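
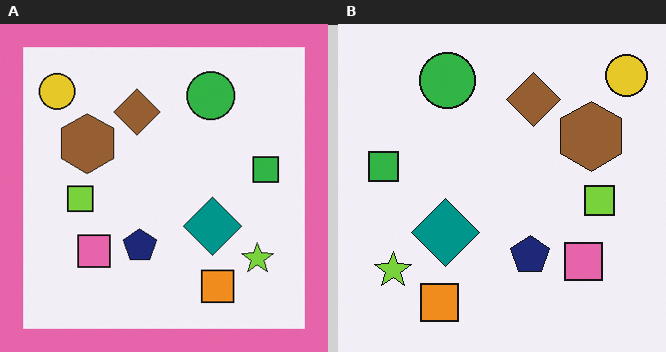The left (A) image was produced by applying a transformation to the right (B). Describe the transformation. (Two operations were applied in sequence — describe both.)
It was flipped horizontally (left ↔ right), then framed with a pink border.

The yellow circle is in the top-right of the right (B) image and the top-left of the left (A) — shapes on opposite sides of the vertical midline have swapped in a mirror flip. A solid pink frame runs around the edge of the left (A) image, with the content slightly shrunk inside it.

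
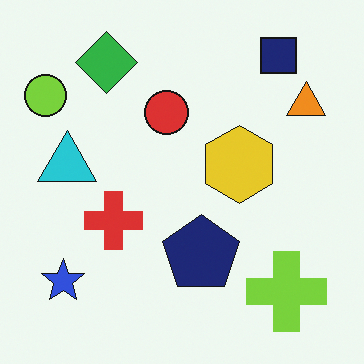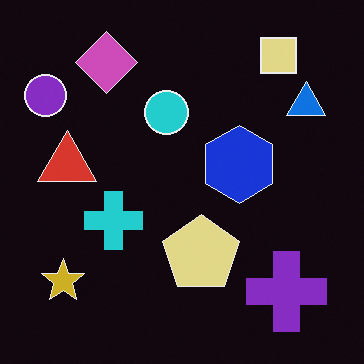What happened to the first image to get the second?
It was color-inverted (negative).

The light background has become dark and every shape's color is its complement — a photographic negative.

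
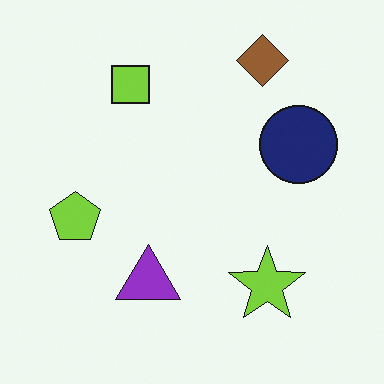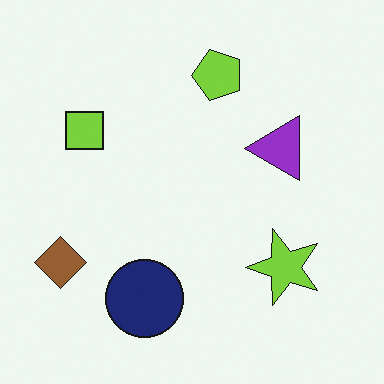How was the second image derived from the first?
This is the original image transposed (reflected across the top-left ↔ bottom-right diagonal).

Shapes have swapped their row and column positions — what was in the top-right is now in the bottom-left — a diagonal reflection.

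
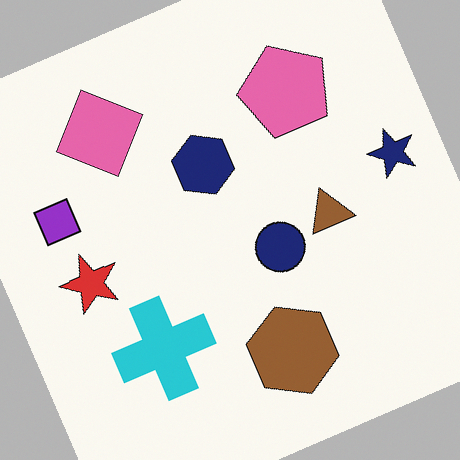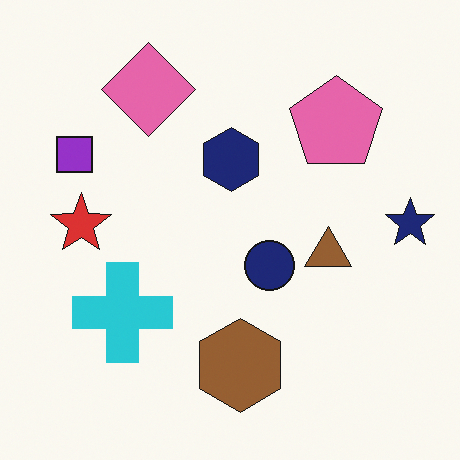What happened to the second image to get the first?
The first image is the second rotated counter-clockwise by a moderate amount.

Every shape is tilted by the same angle and the image corners show triangular fill wedges — a whole-image rotation by a non-right angle.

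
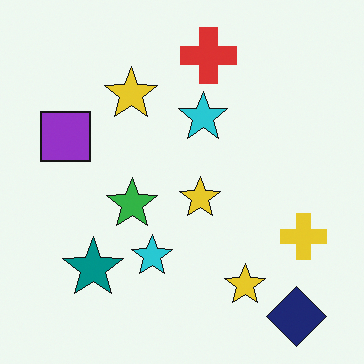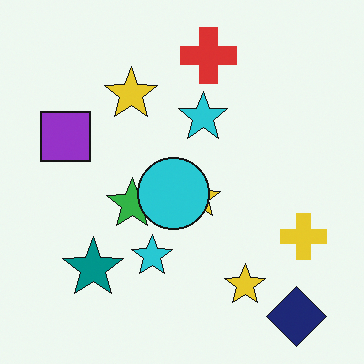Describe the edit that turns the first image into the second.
The image was overlaid with an additional cyan circle.

A cyan circle appears in the second image that is absent from the first.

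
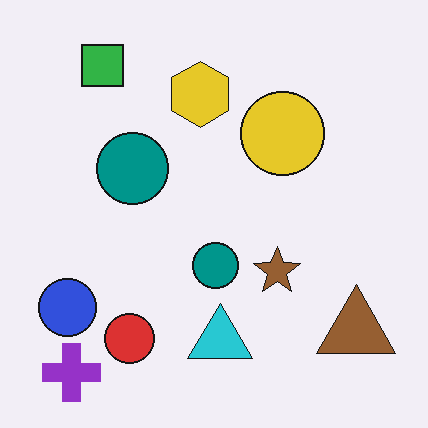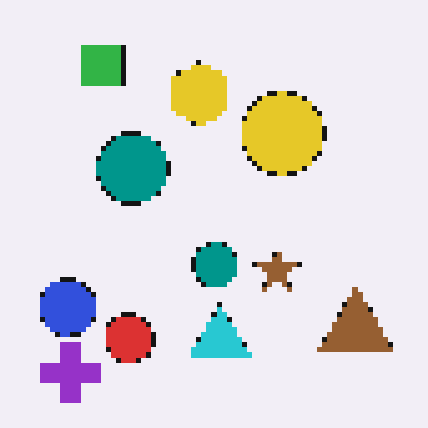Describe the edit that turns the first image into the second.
It was mildly pixelated.

Shapes are reduced to large square blocks; fine edges and outlines are lost — a downscale-then-upscale (mosaic) effect.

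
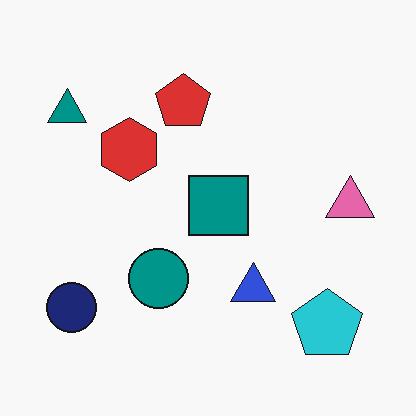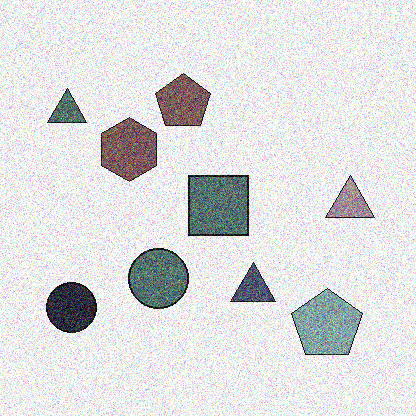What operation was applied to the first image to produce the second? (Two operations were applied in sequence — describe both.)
Made much more muted (saturation change), then degraded with strong gaussian noise.

All colors are more muted and greyish — a global saturation change. Random speckle covers the whole image, including the flat background.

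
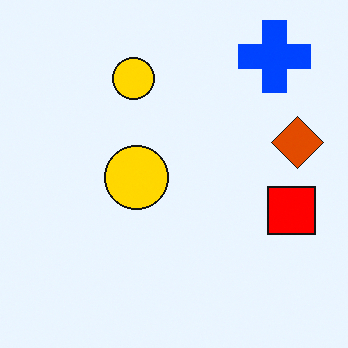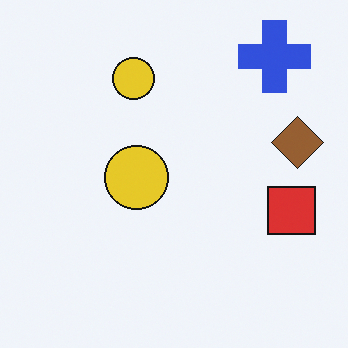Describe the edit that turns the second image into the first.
The first image is the second made much more vivid (saturation change).

All colors are more vivid — a global saturation change.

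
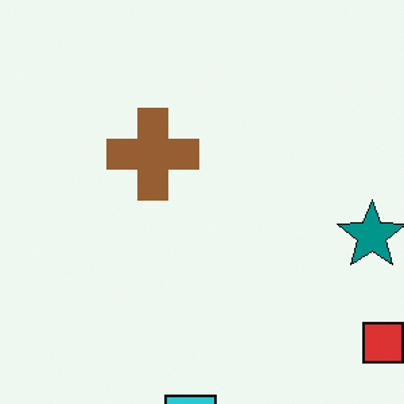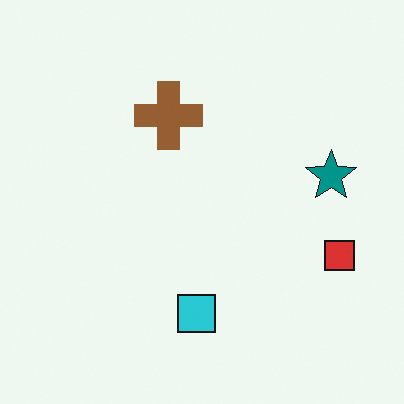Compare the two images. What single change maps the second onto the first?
The transformation is: cropped slightly and scaled back up.

The visible shapes are larger and the field of view is narrower; shapes near the original edges may be partly or wholly outside the frame — a crop-and-rescale.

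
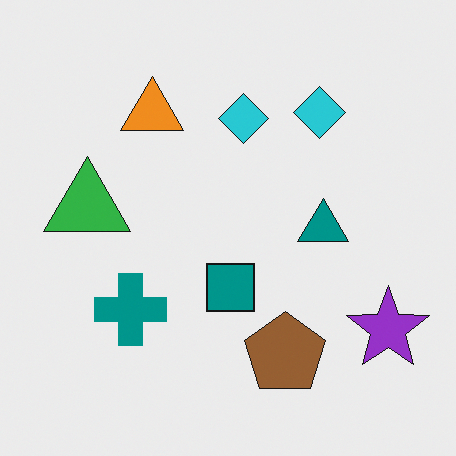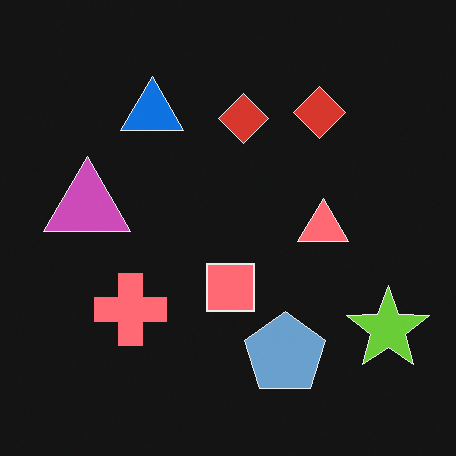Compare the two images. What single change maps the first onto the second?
This is the original image color-inverted (negative).

The light background has become dark and every shape's color is its complement — a photographic negative.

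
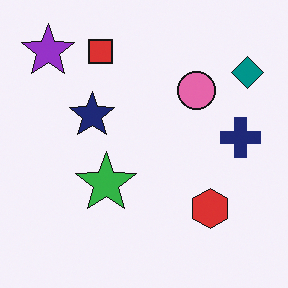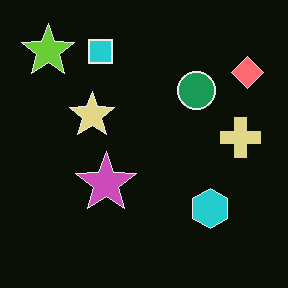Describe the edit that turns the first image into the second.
The transformation is: color-inverted (negative).

The light background has become dark and every shape's color is its complement — a photographic negative.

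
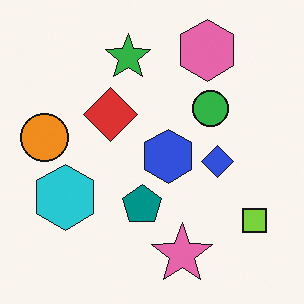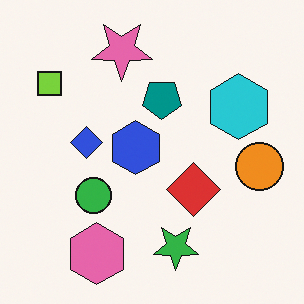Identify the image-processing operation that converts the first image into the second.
The second image is the first rotated 180°.

The lime square sits in the bottom-right of the first image and the top-left of the second — consistent with a whole-image 180° rotation.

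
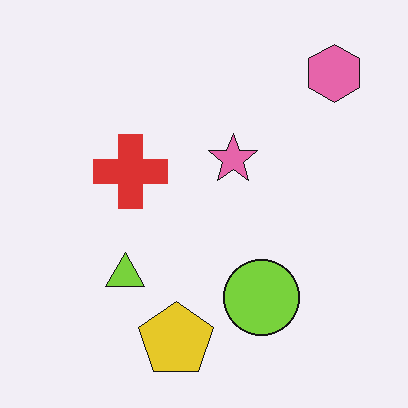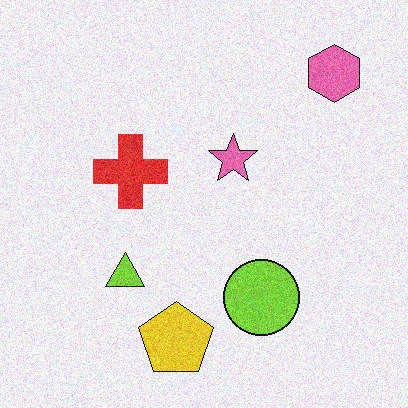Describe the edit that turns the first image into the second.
This is the original image degraded with visible gaussian noise.

Random speckle covers the whole image, including the flat background.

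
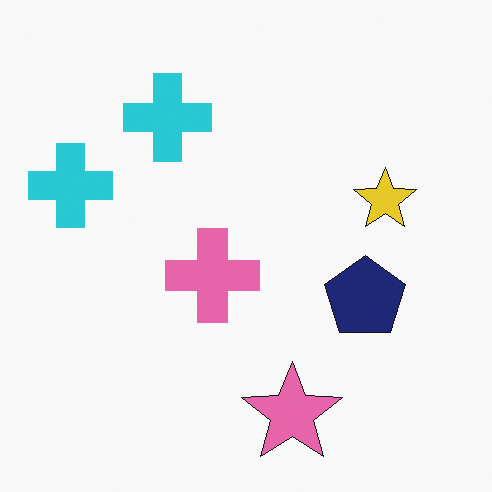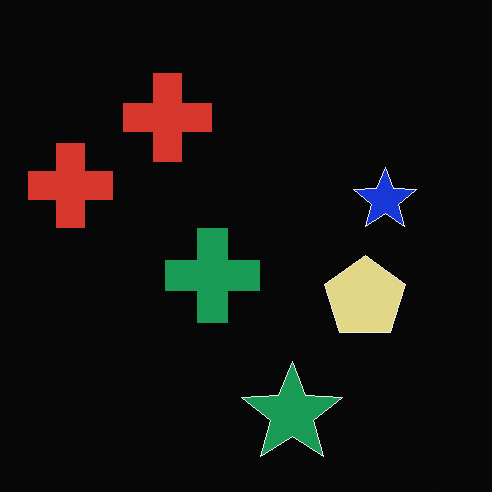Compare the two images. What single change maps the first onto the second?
This is the original image color-inverted (negative).

The light background has become dark and every shape's color is its complement — a photographic negative.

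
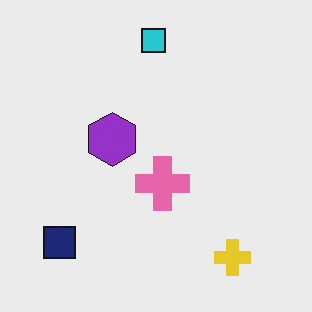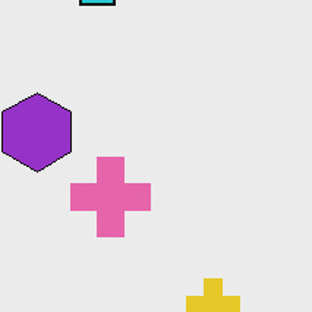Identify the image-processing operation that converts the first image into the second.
Cropped to a modestly smaller region and rescaled.

The visible shapes are larger and the field of view is narrower; shapes near the original edges may be partly or wholly outside the frame — a crop-and-rescale.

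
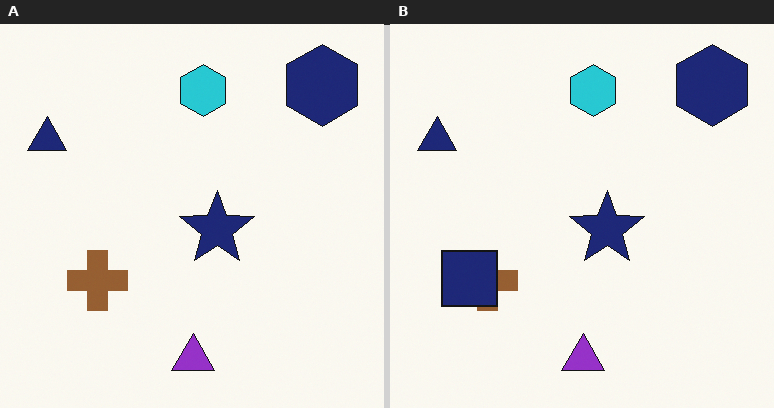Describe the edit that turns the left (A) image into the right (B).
Overlaid with an additional navy square.

A navy square appears in the right (B) image that is absent from the left (A).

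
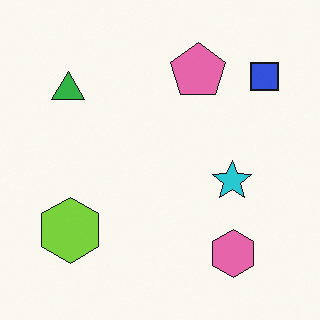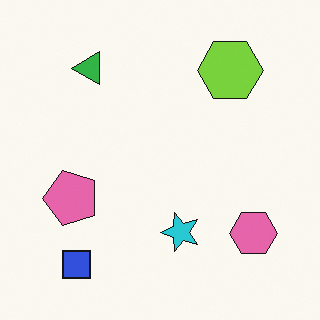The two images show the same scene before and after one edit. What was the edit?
The transformation is: transposed (reflected across the top-left ↔ bottom-right diagonal).

Shapes have swapped their row and column positions — what was in the top-right is now in the bottom-left — a diagonal reflection.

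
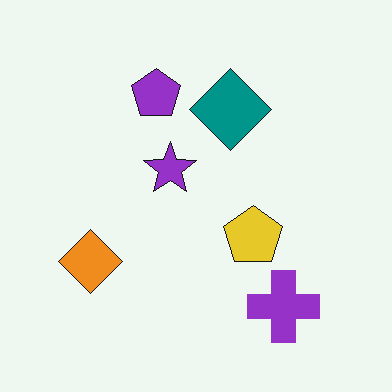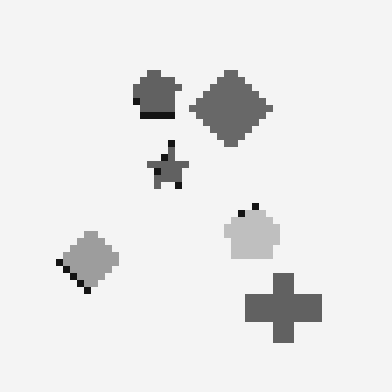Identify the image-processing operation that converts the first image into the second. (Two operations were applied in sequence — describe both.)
The transformation is: converted to grayscale, then moderately pixelated.

All color is removed — every shape is now a shade of grey. Shapes are reduced to large square blocks; fine edges and outlines are lost — a downscale-then-upscale (mosaic) effect.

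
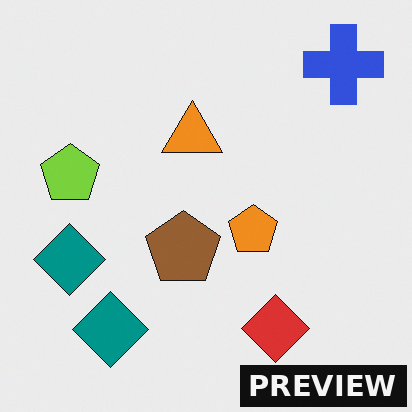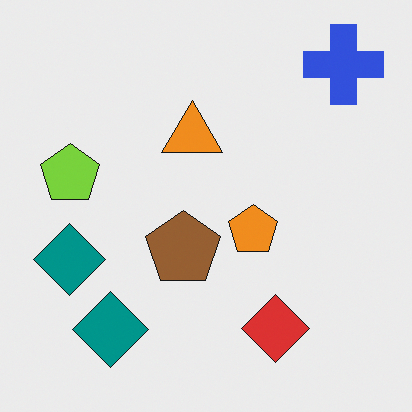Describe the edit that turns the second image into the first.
This is the original image watermarked with the text "PREVIEW" in the lower-right corner.

A dark label reading "PREVIEW" appears in the lower-right corner.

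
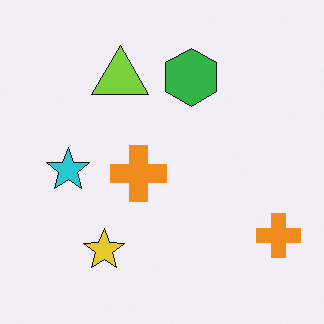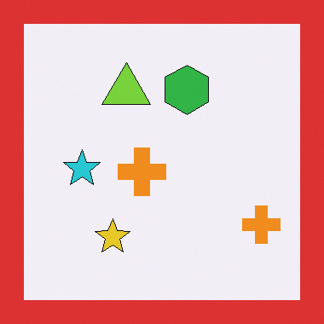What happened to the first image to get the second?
The image was framed with a red border.

A solid red frame runs around the edge of the second image, with the content slightly shrunk inside it.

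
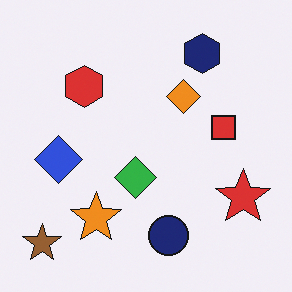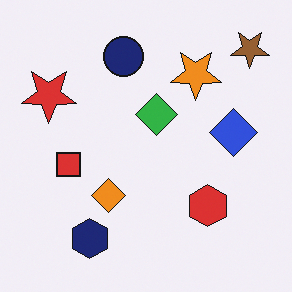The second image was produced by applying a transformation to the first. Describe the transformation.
This is the original image rotated 180°.

The brown star sits in the bottom-left of the first image and the top-right of the second — consistent with a whole-image 180° rotation.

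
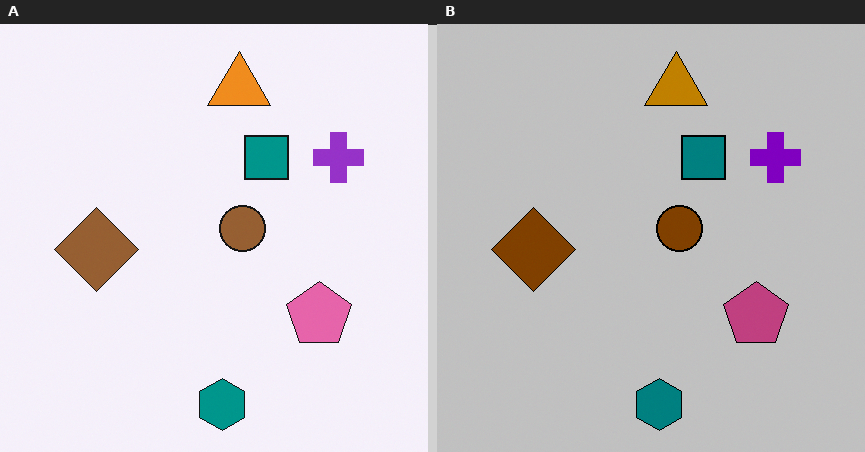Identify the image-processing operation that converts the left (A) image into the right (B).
The transformation is: aggressively posterized.

Each flat color has snapped to a coarser quantized level — most visibly, the near-white background has dropped to a flat grey.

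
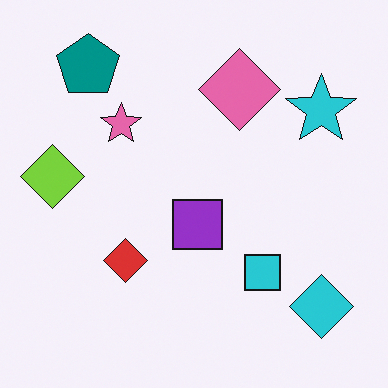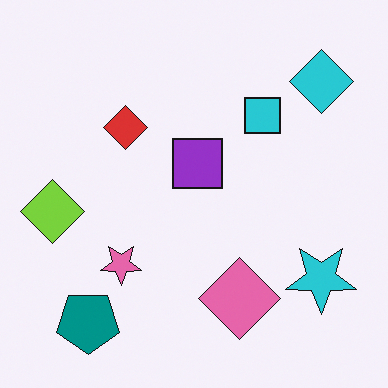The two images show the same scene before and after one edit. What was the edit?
This is the original image flipped vertically (top ↔ bottom).

The teal pentagon is in the top-left of the first image and the bottom-left of the second — shapes on opposite sides of the horizontal midline have swapped in a mirror flip.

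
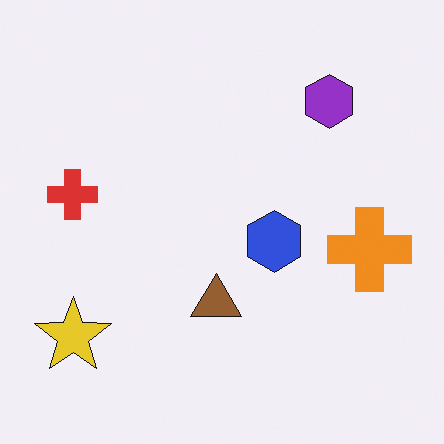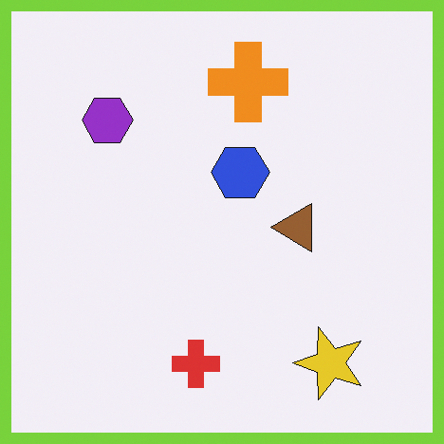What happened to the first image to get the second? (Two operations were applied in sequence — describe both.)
The transformation is: rotated 90° counter-clockwise, then framed with a lime border.

The yellow star sits in the bottom-left of the first image and the bottom-right of the second — consistent with a whole-image 90° counter-clockwise rotation. A solid lime frame runs around the edge of the second image, with the content slightly shrunk inside it.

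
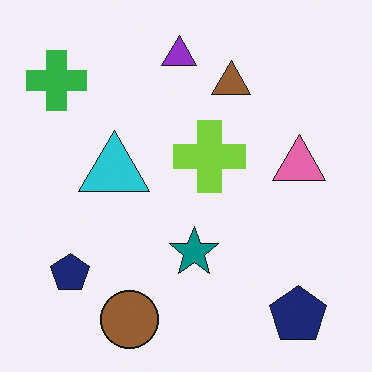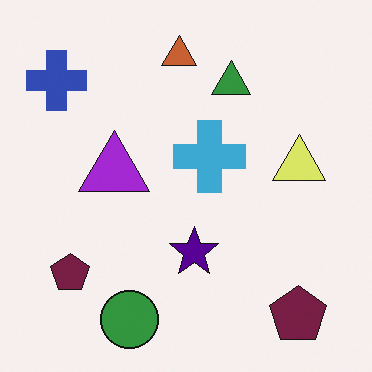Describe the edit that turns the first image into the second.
The second image is the first hue-shifted through roughly a third of the color wheel.

Every shape's color has rotated by the same amount around the hue wheel — a uniform hue shift.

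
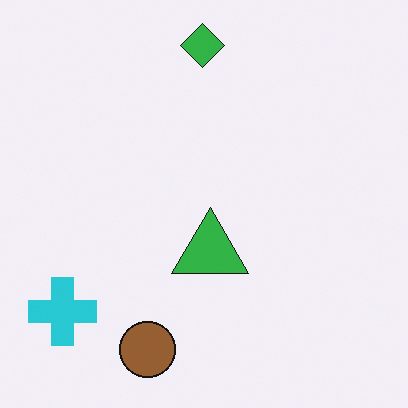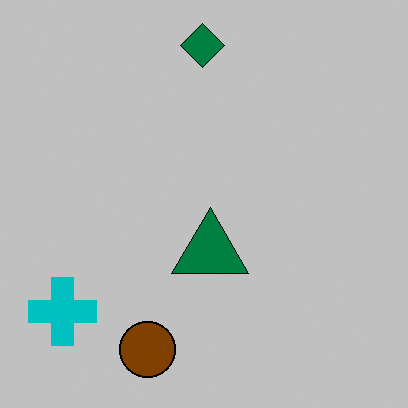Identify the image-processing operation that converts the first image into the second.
The image was aggressively posterized.

Each flat color has snapped to a coarser quantized level — most visibly, the near-white background has dropped to a flat grey.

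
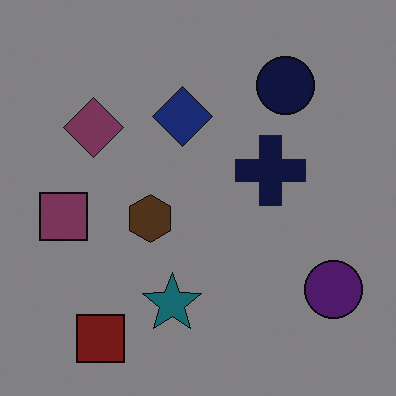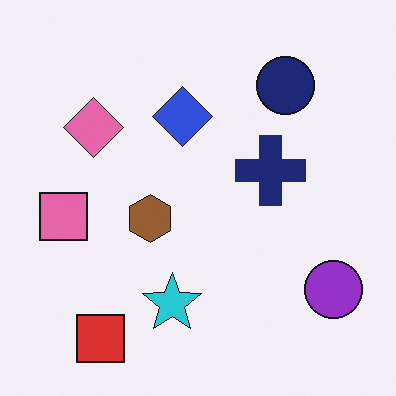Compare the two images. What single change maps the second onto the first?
The first image is the second substantially darkened.

Every pixel — background and shapes alike — is uniformly darkened.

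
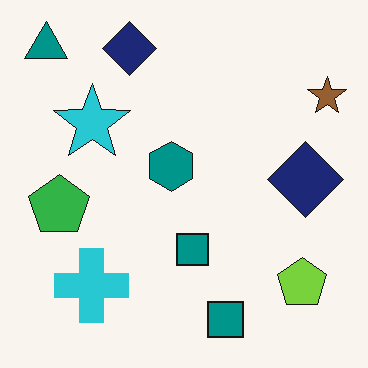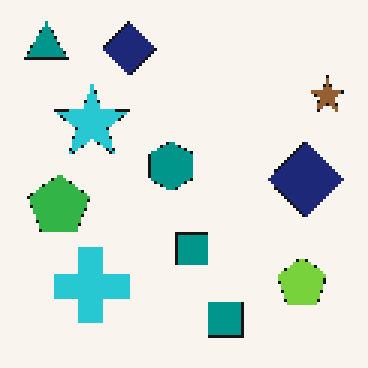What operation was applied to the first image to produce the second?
Lightly pixelated (a mild mosaic effect).

Shapes are reduced to large square blocks; fine edges and outlines are lost — a downscale-then-upscale (mosaic) effect.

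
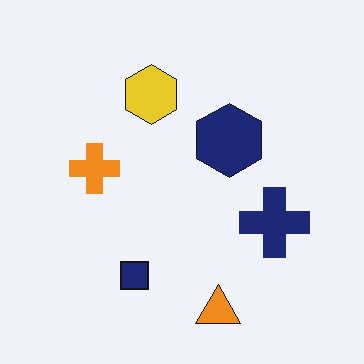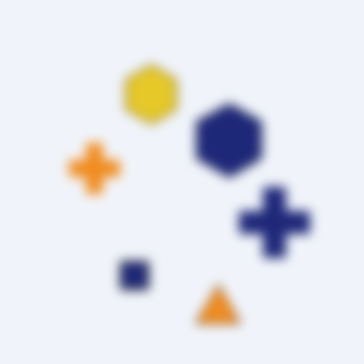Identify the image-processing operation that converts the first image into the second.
The second image is the first strongly gaussian-blurred.

Shape edges and outlines are uniformly softened across the whole image.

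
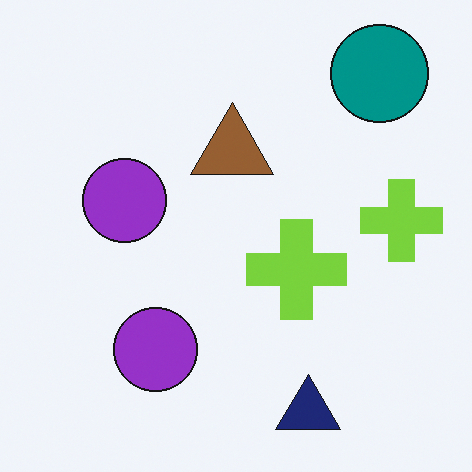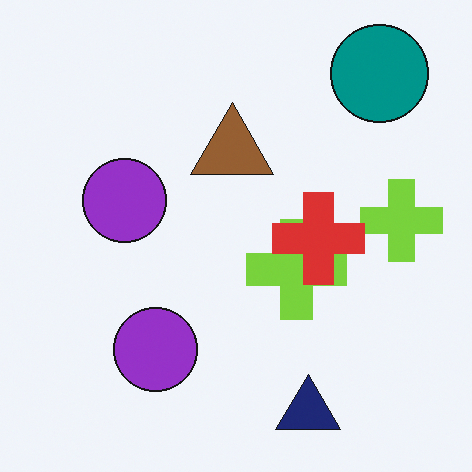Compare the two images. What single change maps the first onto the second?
It was overlaid with an additional red cross.

A red cross appears in the second image that is absent from the first.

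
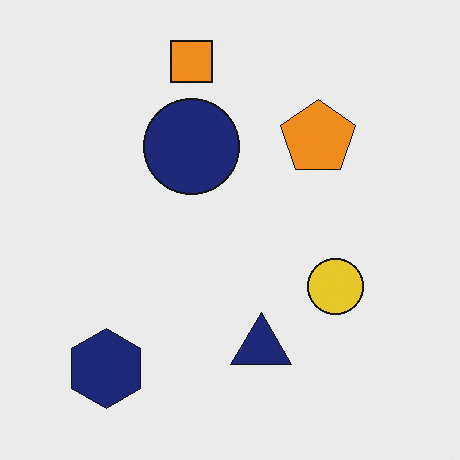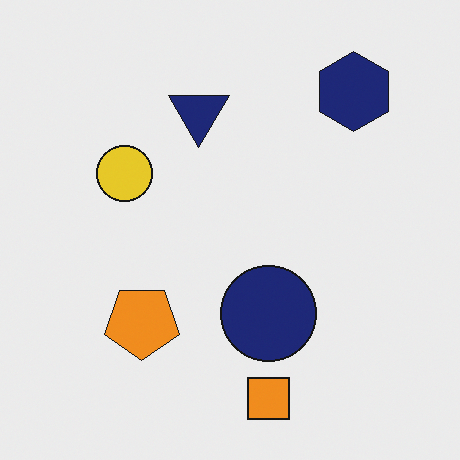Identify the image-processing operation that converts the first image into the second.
The image was rotated 180°.

The navy hexagon sits in the bottom-left of the first image and the top-right of the second — consistent with a whole-image 180° rotation.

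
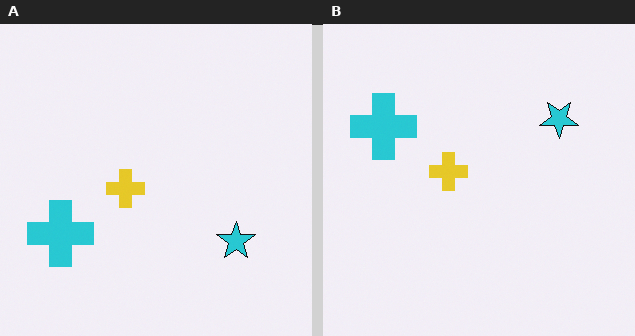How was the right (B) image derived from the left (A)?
Flipped vertically (top ↔ bottom).

The cyan star is in the bottom-right of the left (A) image and the top-right of the right (B) — shapes on opposite sides of the horizontal midline have swapped in a mirror flip.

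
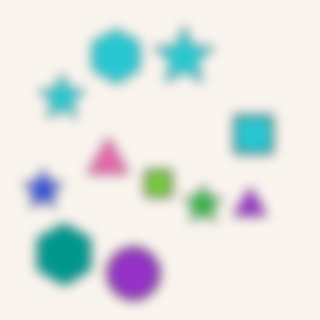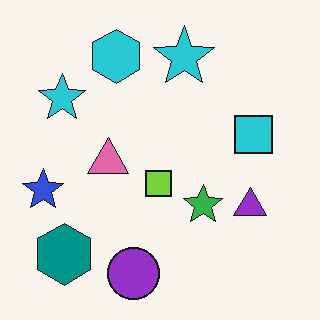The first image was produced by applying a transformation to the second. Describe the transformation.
It was heavily blurred.

Shape edges and outlines are uniformly softened across the whole image.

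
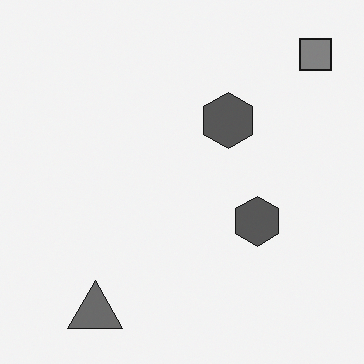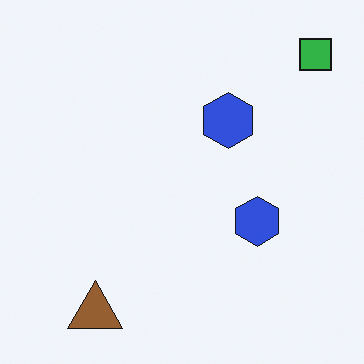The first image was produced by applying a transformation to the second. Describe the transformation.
The transformation is: converted to grayscale.

All color is removed — every shape is now a shade of grey.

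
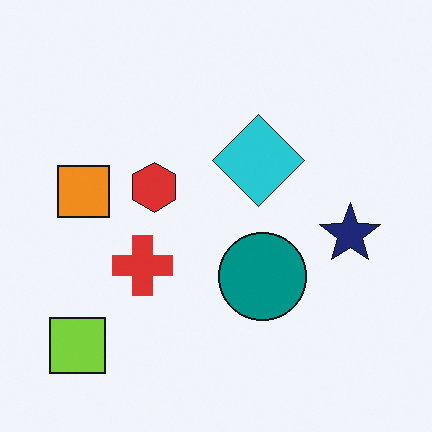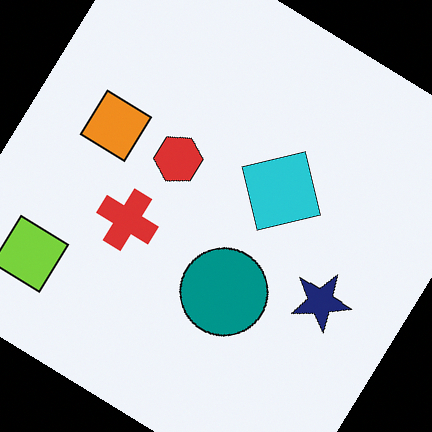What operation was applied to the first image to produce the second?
Rotated clockwise by a large amount — several tens of degrees.

Every shape is tilted by the same angle and the image corners show triangular fill wedges — a whole-image rotation by a non-right angle.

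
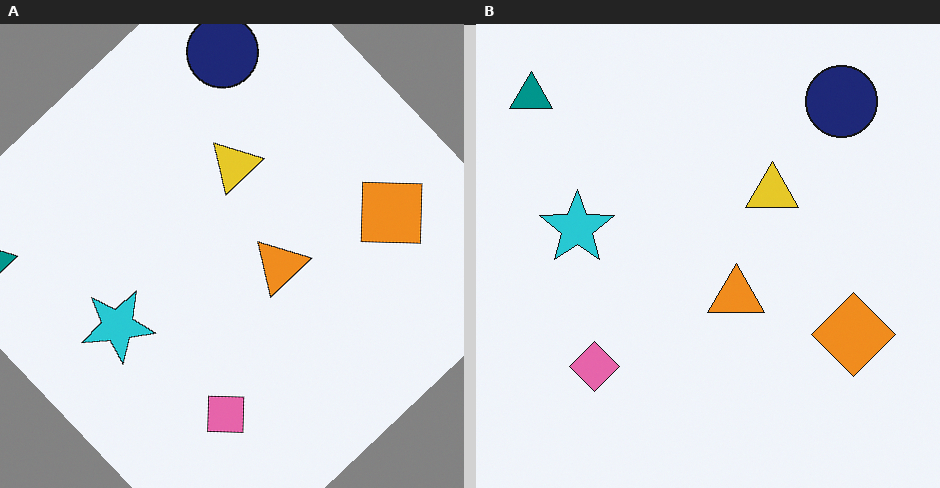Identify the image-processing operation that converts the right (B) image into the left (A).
It was rotated counter-clockwise by a large amount — several tens of degrees.

Every shape is tilted by the same angle and the image corners show triangular fill wedges — a whole-image rotation by a non-right angle.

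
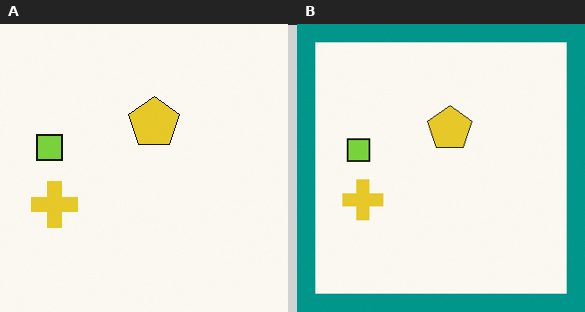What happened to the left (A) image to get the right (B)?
It was framed with a teal border.

A solid teal frame runs around the edge of the right (B) image, with the content slightly shrunk inside it.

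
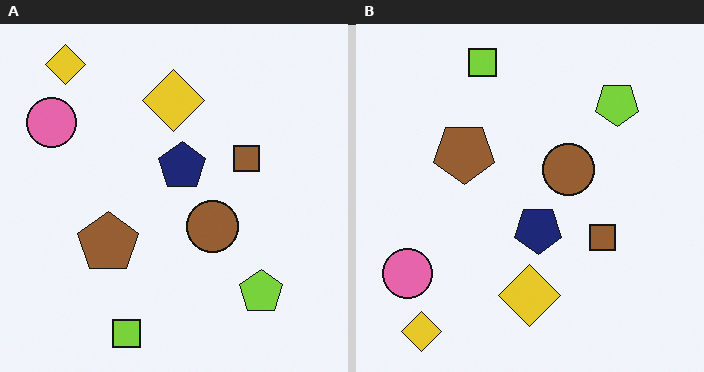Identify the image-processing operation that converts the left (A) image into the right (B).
Flipped vertically (top ↔ bottom).

The lime square is in the bottom of the left (A) image and the top of the right (B) — shapes on opposite sides of the horizontal midline have swapped in a mirror flip.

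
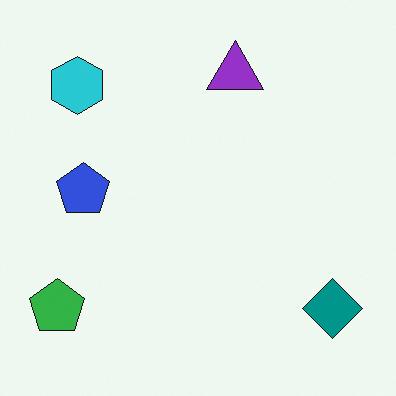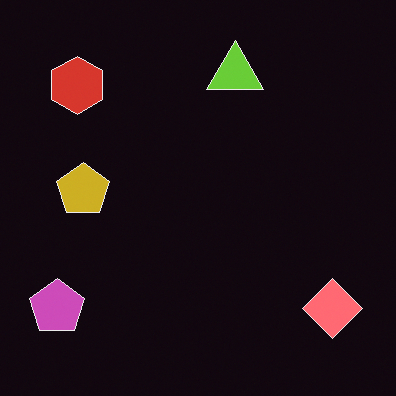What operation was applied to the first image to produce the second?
The transformation is: color-inverted (negative).

The light background has become dark and every shape's color is its complement — a photographic negative.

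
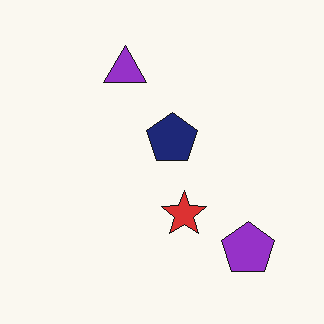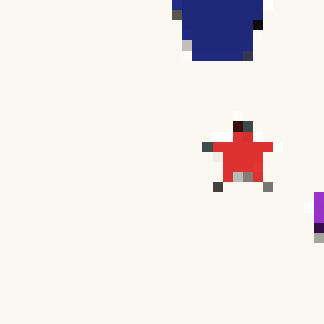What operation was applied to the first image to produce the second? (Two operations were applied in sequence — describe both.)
Cropped to a noticeably smaller region and rescaled, then coarsely pixelated.

The visible shapes are larger and the field of view is narrower; shapes near the original edges may be partly or wholly outside the frame — a crop-and-rescale. Shapes are reduced to large square blocks; fine edges and outlines are lost — a downscale-then-upscale (mosaic) effect.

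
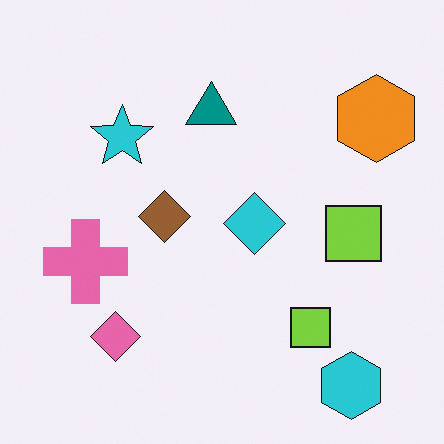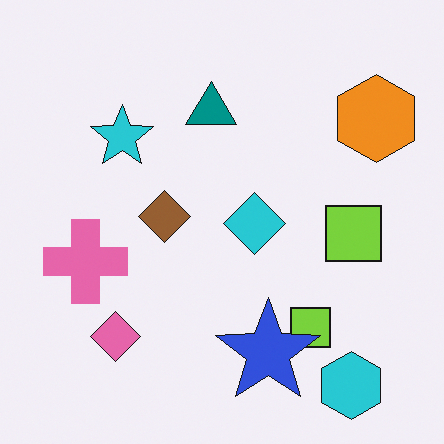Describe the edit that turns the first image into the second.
The transformation is: overlaid with an additional blue star.

A blue star appears in the second image that is absent from the first.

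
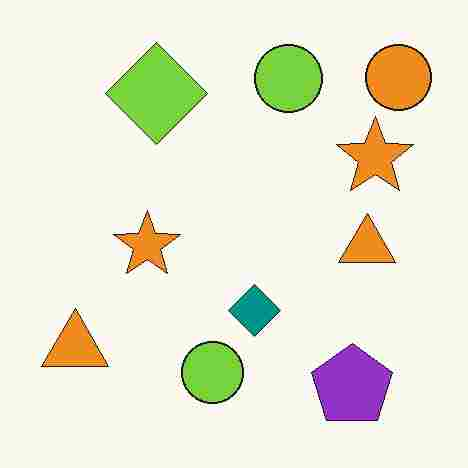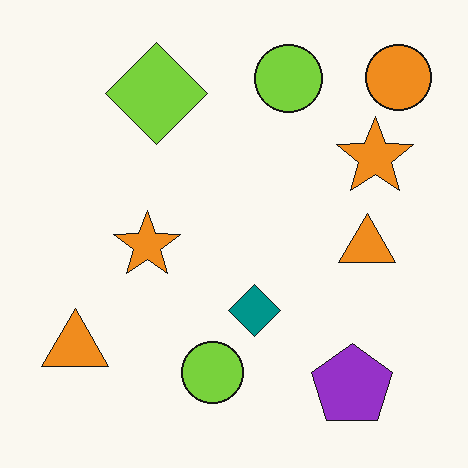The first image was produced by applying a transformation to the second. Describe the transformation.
The image was heavily JPEG-compressed with obvious blocking artifacts.

Blocky 8×8 compression artifacts appear around shape edges and the flat background shows ringing — characteristic JPEG degradation.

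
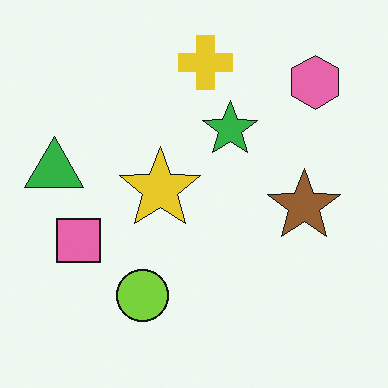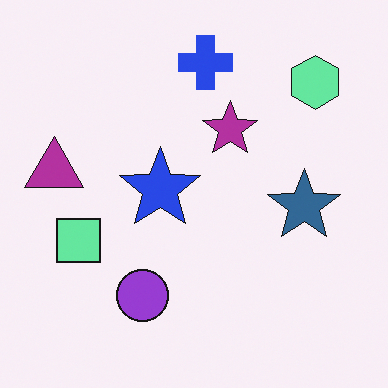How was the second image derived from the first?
The transformation is: hue-shifted through roughly half the color wheel.

Every shape's color has rotated by the same amount around the hue wheel — a uniform hue shift.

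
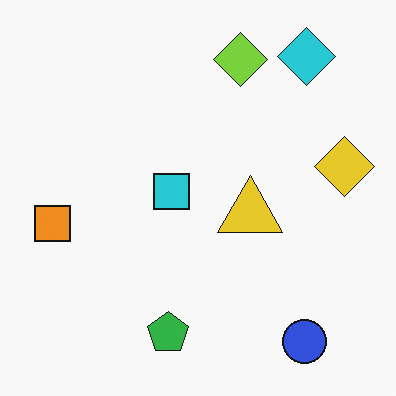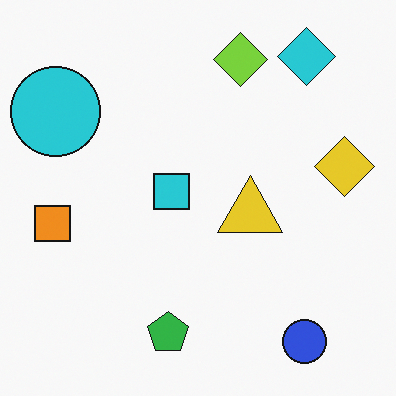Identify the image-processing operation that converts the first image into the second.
Overlaid with an additional cyan circle.

A cyan circle appears in the second image that is absent from the first.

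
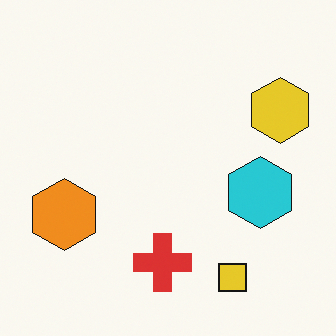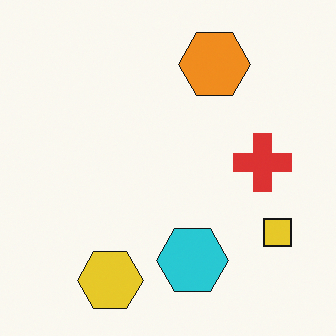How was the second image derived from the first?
This is the original image transposed (reflected across the top-left ↔ bottom-right diagonal).

Shapes have swapped their row and column positions — what was in the top-right is now in the bottom-left — a diagonal reflection.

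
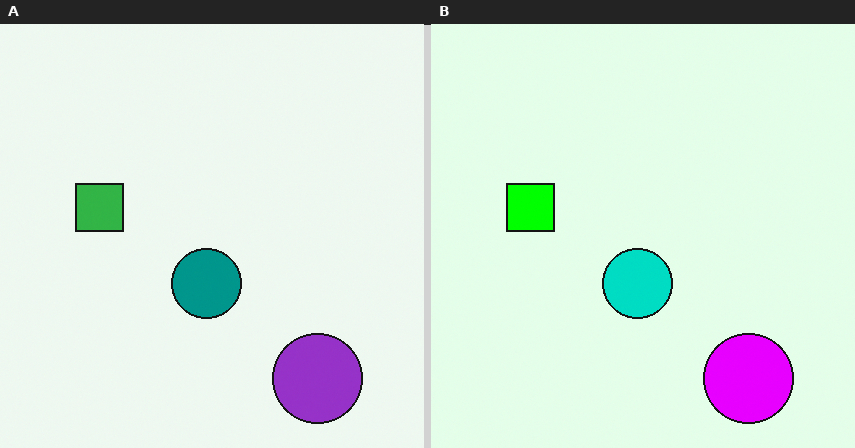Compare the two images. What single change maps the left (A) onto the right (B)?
It was heavily oversaturated.

All colors are more vivid — a global saturation change.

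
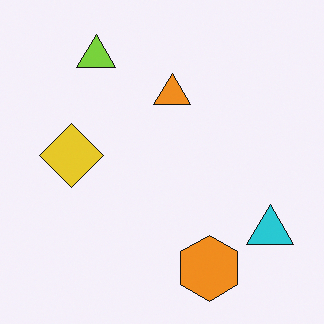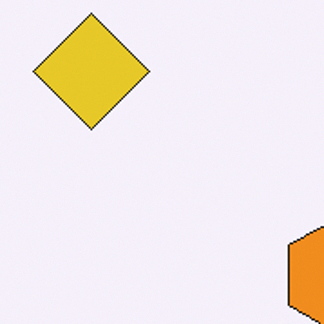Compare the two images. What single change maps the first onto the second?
Cropped to a noticeably smaller region and rescaled.

The visible shapes are larger and the field of view is narrower; shapes near the original edges may be partly or wholly outside the frame — a crop-and-rescale.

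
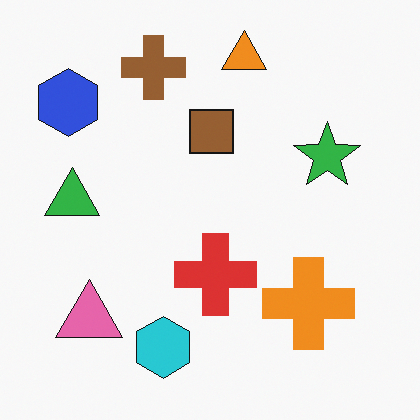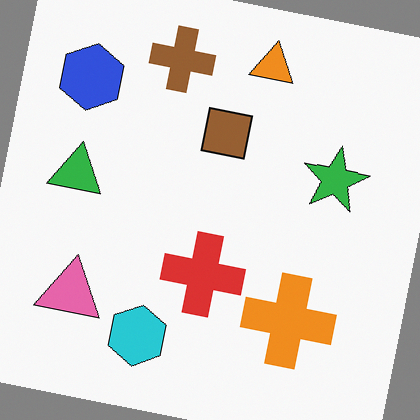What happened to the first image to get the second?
This is the original image rotated clockwise by a slight angle.

Every shape is tilted by the same angle and the image corners show triangular fill wedges — a whole-image rotation by a non-right angle.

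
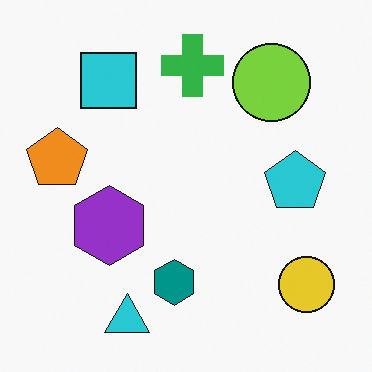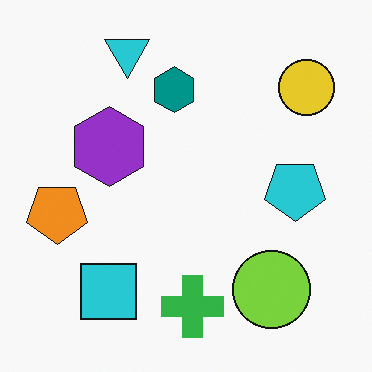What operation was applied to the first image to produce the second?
This is the original image flipped vertically (top ↔ bottom).

The cyan triangle is in the bottom of the first image and the top of the second — shapes on opposite sides of the horizontal midline have swapped in a mirror flip.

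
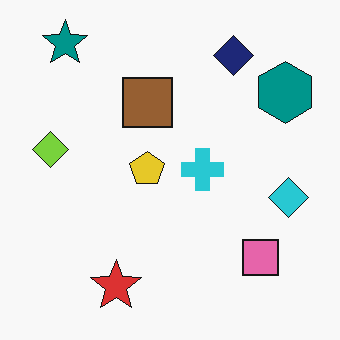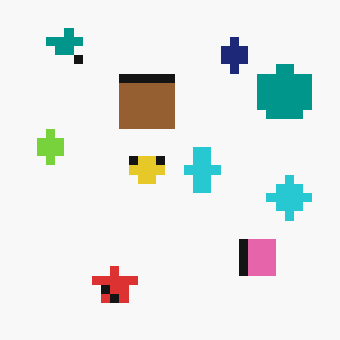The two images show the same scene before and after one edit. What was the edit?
Coarsely pixelated.

Shapes are reduced to large square blocks; fine edges and outlines are lost — a downscale-then-upscale (mosaic) effect.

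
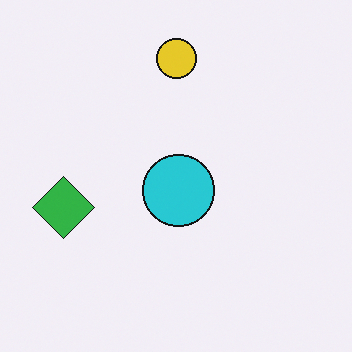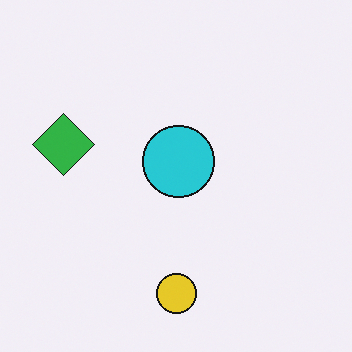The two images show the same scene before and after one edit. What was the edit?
The image was flipped vertically (top ↔ bottom).

The yellow circle is in the top of the first image and the bottom of the second — shapes on opposite sides of the horizontal midline have swapped in a mirror flip.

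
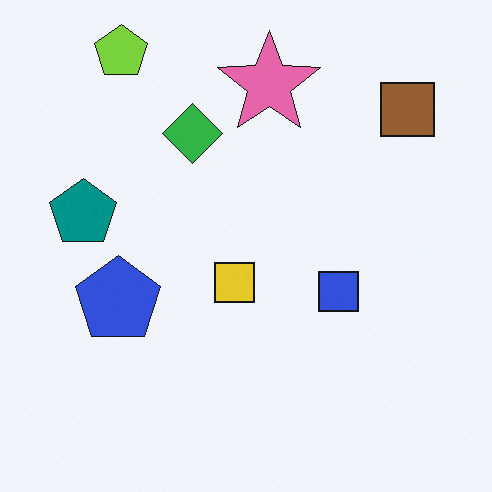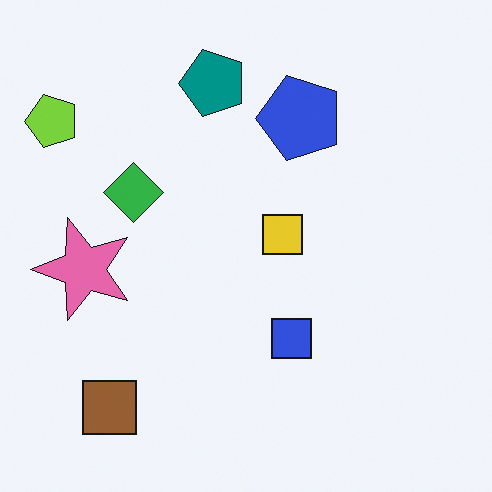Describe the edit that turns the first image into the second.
The transformation is: transposed (reflected across the top-left ↔ bottom-right diagonal).

Shapes have swapped their row and column positions — what was in the top-right is now in the bottom-left — a diagonal reflection.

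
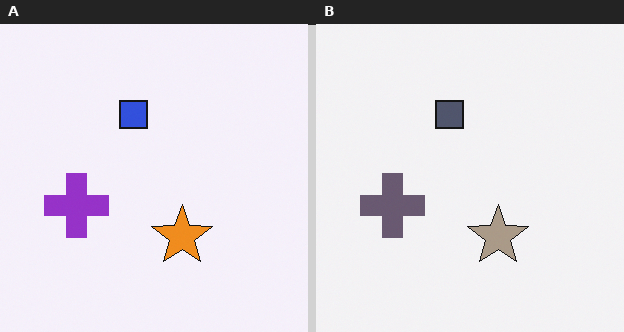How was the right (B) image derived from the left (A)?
The right (B) image is the left (A) heavily desaturated.

All colors are more muted and greyish — a global saturation change.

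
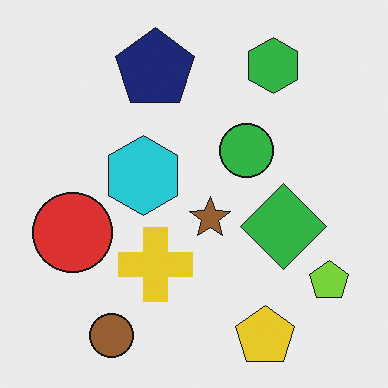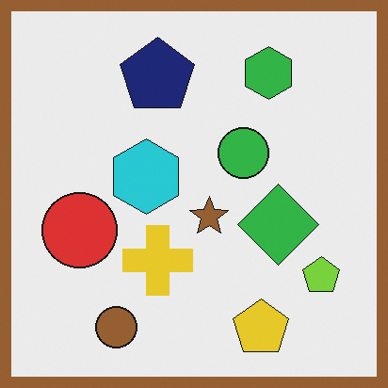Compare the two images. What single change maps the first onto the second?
The second image is the first framed with a brown border.

A solid brown frame runs around the edge of the second image, with the content slightly shrunk inside it.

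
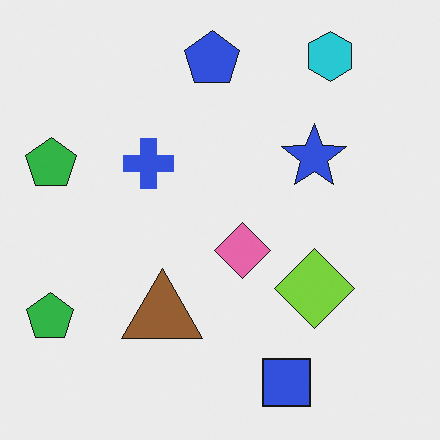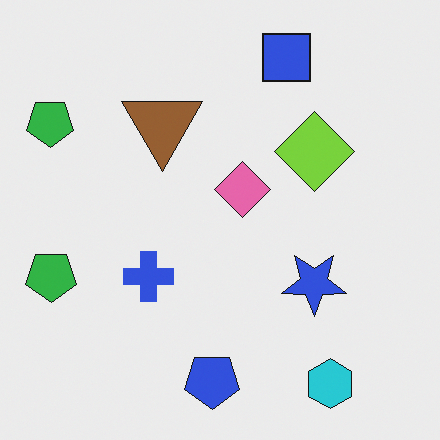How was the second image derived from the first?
Flipped vertically (top ↔ bottom).

The cyan hexagon is in the top-right of the first image and the bottom-right of the second — shapes on opposite sides of the horizontal midline have swapped in a mirror flip.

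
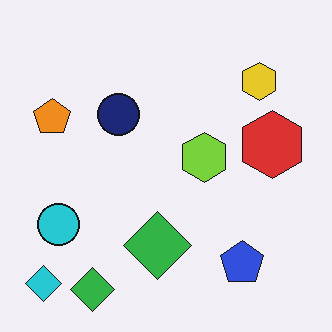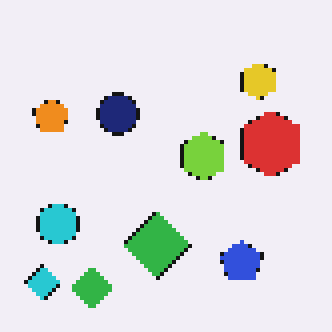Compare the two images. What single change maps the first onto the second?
The image was mildly pixelated.

Shapes are reduced to large square blocks; fine edges and outlines are lost — a downscale-then-upscale (mosaic) effect.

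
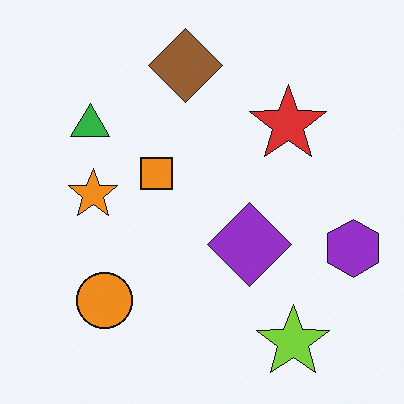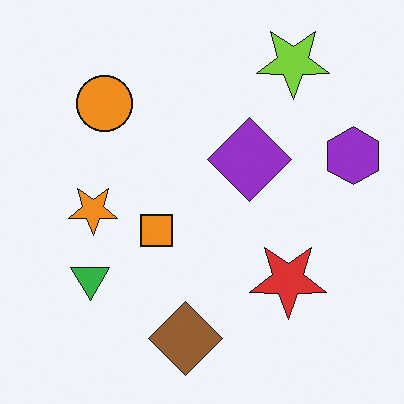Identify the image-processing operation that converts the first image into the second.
Flipped vertically (top ↔ bottom).

The lime star is in the bottom-right of the first image and the top-right of the second — shapes on opposite sides of the horizontal midline have swapped in a mirror flip.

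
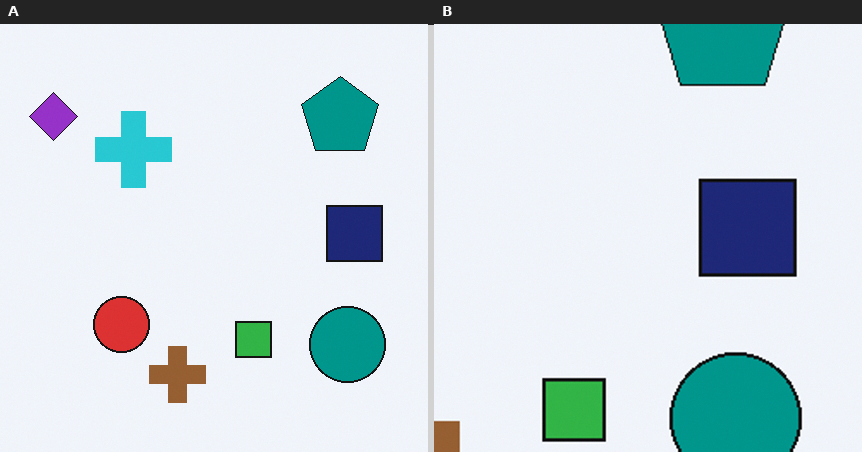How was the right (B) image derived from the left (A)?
The image was cropped to a noticeably smaller region and rescaled.

The visible shapes are larger and the field of view is narrower; shapes near the original edges may be partly or wholly outside the frame — a crop-and-rescale.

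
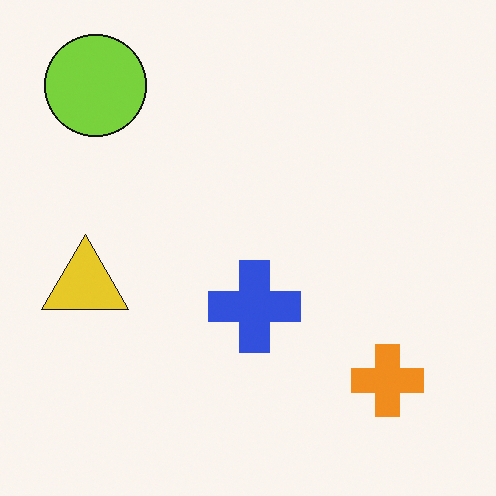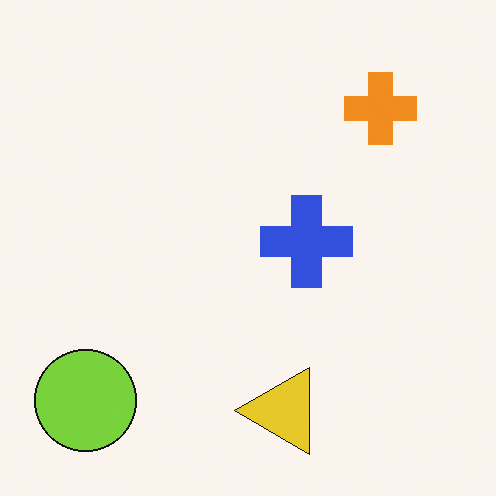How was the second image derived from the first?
The transformation is: rotated 90° counter-clockwise.

The lime circle sits in the top-left of the first image and the bottom-left of the second — consistent with a whole-image 90° counter-clockwise rotation.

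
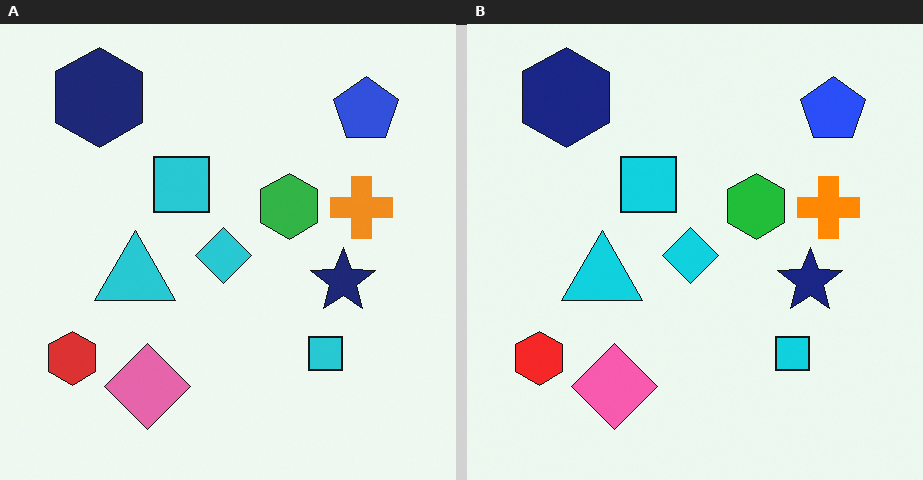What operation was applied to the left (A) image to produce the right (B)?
The image was slightly oversaturated.

All colors are more vivid — a global saturation change.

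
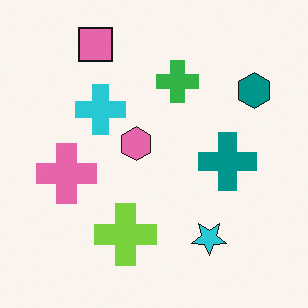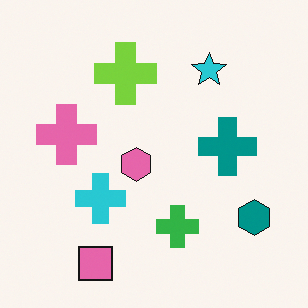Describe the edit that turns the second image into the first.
This is the original image flipped vertically (top ↔ bottom).

The pink square is in the bottom-left of the second image and the top-left of the first — shapes on opposite sides of the horizontal midline have swapped in a mirror flip.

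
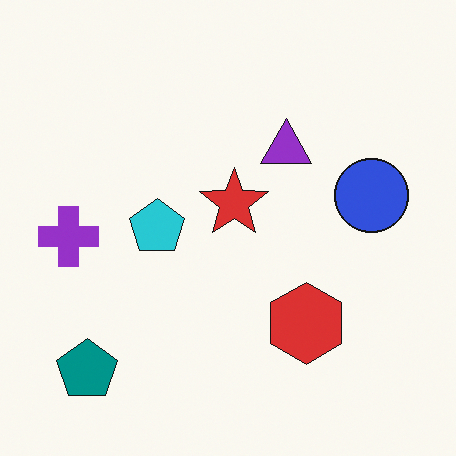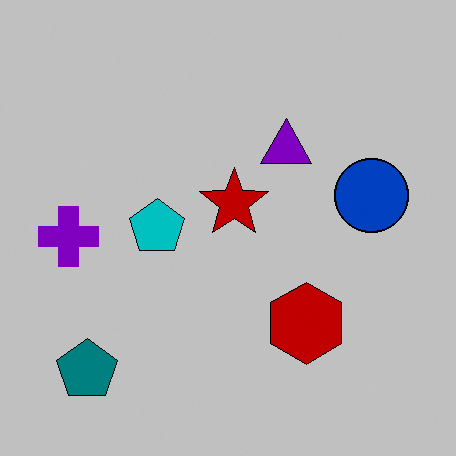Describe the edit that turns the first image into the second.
The transformation is: aggressively posterized.

Each flat color has snapped to a coarser quantized level — most visibly, the near-white background has dropped to a flat grey.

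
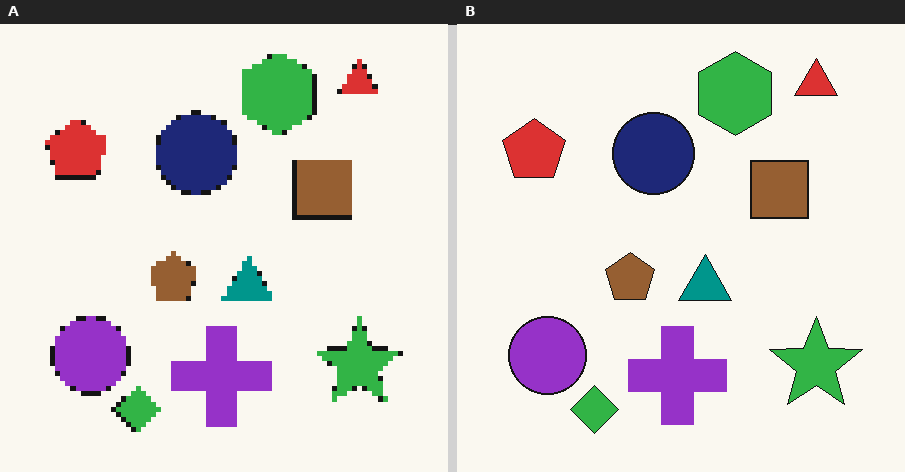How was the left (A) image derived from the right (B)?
Lightly pixelated (a mild mosaic effect).

Shapes are reduced to large square blocks; fine edges and outlines are lost — a downscale-then-upscale (mosaic) effect.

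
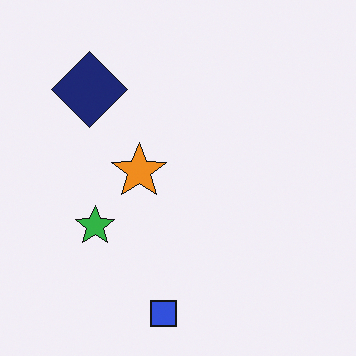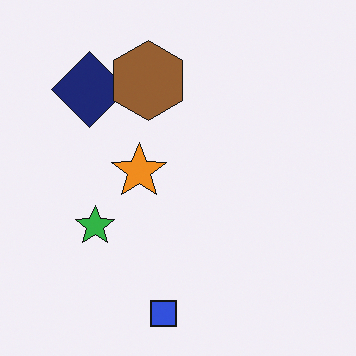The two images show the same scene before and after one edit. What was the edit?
The image was overlaid with an additional brown hexagon.

A brown hexagon appears in the second image that is absent from the first.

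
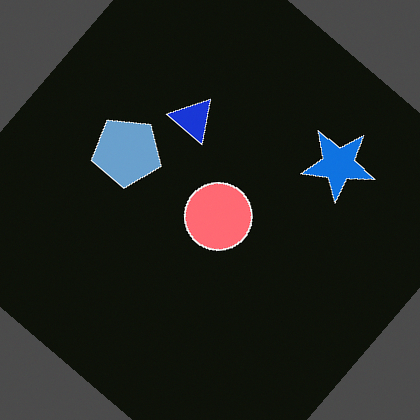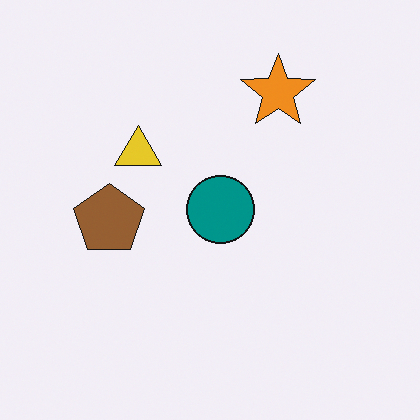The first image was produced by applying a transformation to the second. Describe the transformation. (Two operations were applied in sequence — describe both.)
It was rotated clockwise by a large amount — several tens of degrees, then color-inverted (negative).

Every shape is tilted by the same angle and the image corners show triangular fill wedges — a whole-image rotation by a non-right angle. The light background has become dark and every shape's color is its complement — a photographic negative.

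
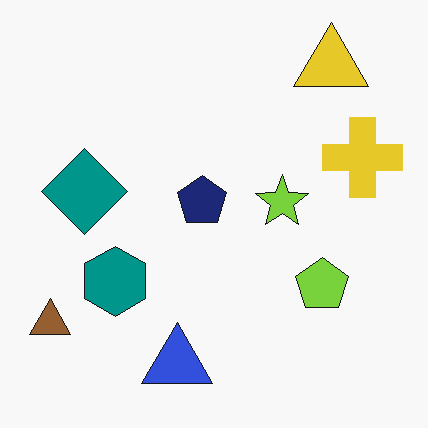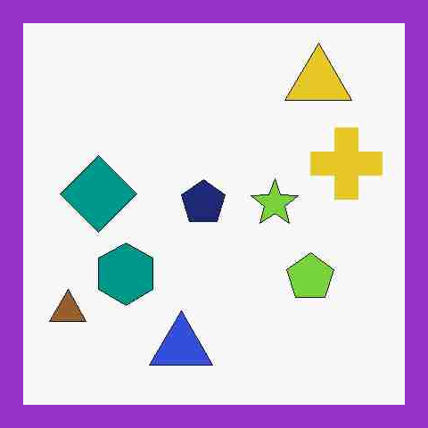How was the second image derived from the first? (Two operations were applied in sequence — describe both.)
The image was heavily JPEG-compressed with obvious blocking artifacts, then framed with a purple border.

Blocky 8×8 compression artifacts appear around shape edges and the flat background shows ringing — characteristic JPEG degradation. A solid purple frame runs around the edge of the second image, with the content slightly shrunk inside it.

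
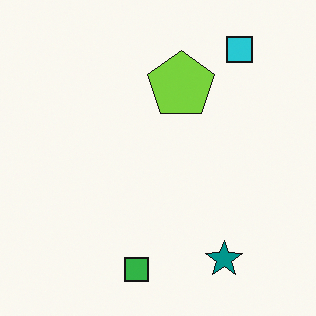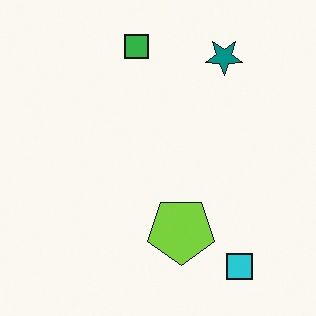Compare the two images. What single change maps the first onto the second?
It was flipped vertically (top ↔ bottom).

The green square is in the bottom of the first image and the top of the second — shapes on opposite sides of the horizontal midline have swapped in a mirror flip.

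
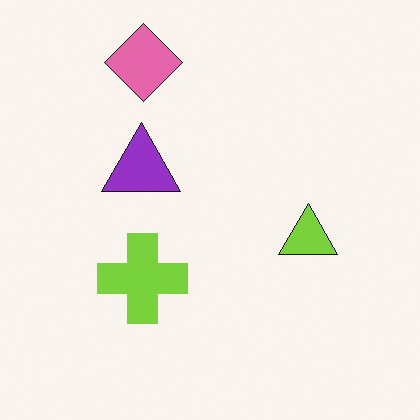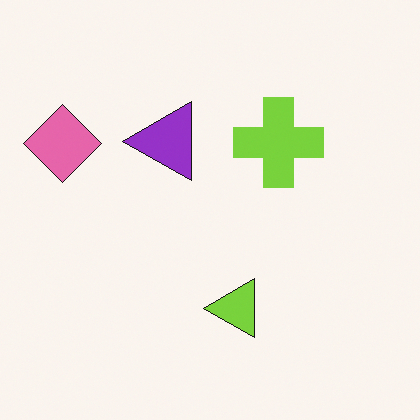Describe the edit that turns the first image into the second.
It was transposed (reflected across the top-left ↔ bottom-right diagonal).

Shapes have swapped their row and column positions — what was in the top-right is now in the bottom-left — a diagonal reflection.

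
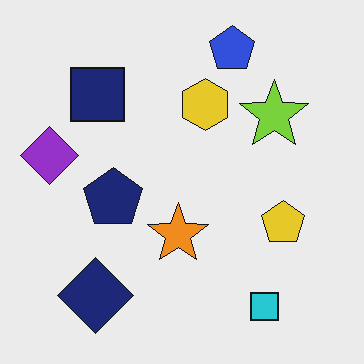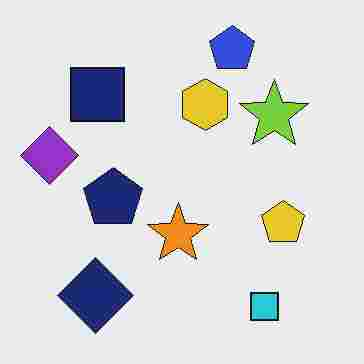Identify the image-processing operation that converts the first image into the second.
The image was degraded with heavy JPEG compression.

Blocky 8×8 compression artifacts appear around shape edges and the flat background shows ringing — characteristic JPEG degradation.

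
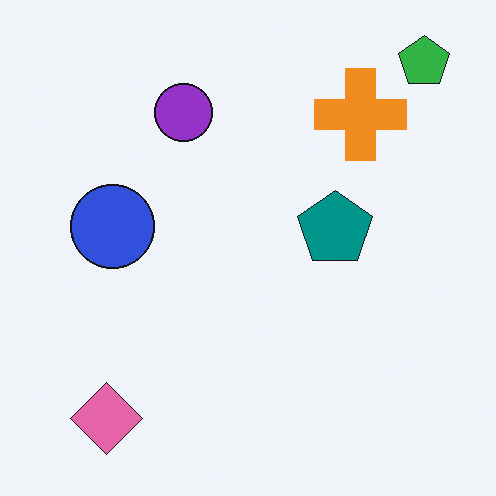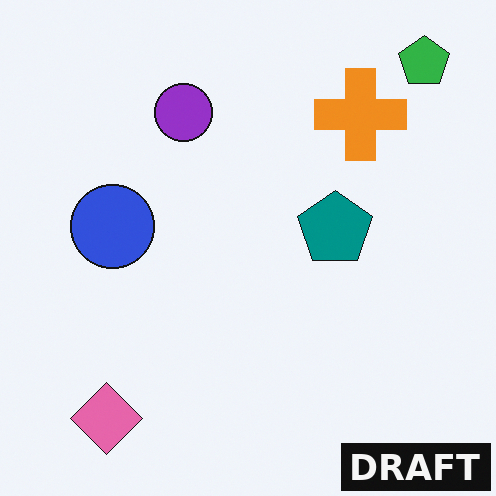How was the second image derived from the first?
The transformation is: watermarked with the text "DRAFT" in the lower-right corner.

A dark label reading "DRAFT" appears in the lower-right corner.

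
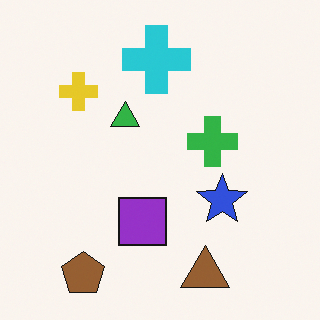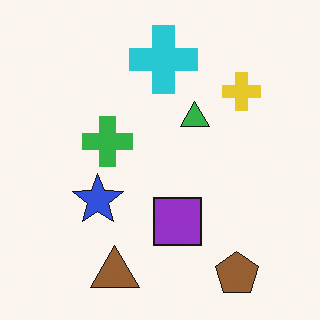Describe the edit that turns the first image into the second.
This is the original image flipped horizontally (left ↔ right).

The yellow cross is in the top-left of the first image and the top-right of the second — shapes on opposite sides of the vertical midline have swapped in a mirror flip.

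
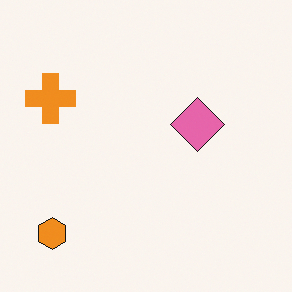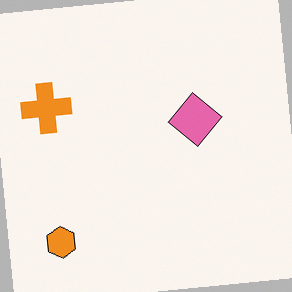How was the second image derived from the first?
This is the original image rotated counter-clockwise by a small amount.

Every shape is tilted by the same angle and the image corners show triangular fill wedges — a whole-image rotation by a non-right angle.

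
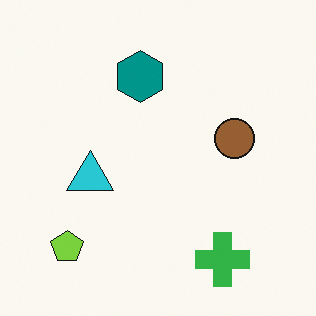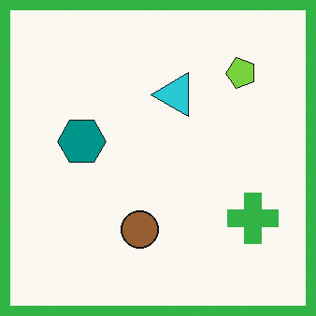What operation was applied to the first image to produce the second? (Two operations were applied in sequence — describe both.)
It was transposed (reflected across the top-left ↔ bottom-right diagonal), then framed with a green border.

Shapes have swapped their row and column positions — what was in the top-right is now in the bottom-left — a diagonal reflection. A solid green frame runs around the edge of the second image, with the content slightly shrunk inside it.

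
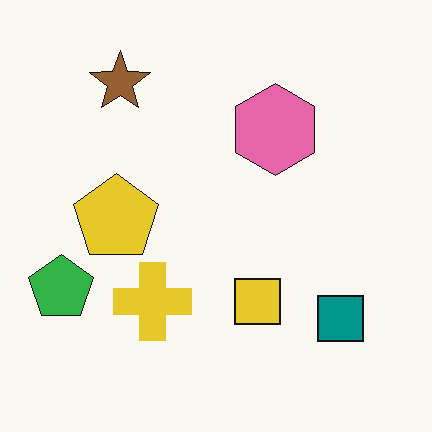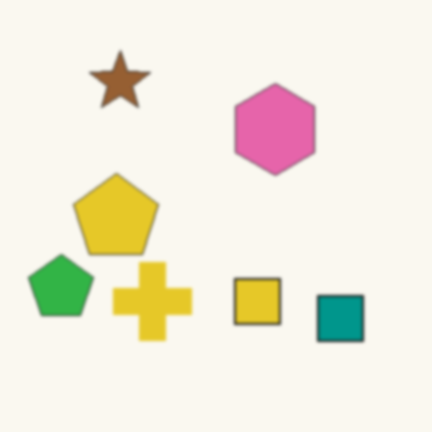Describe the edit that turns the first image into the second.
It was slightly softened.

Shape edges and outlines are uniformly softened across the whole image.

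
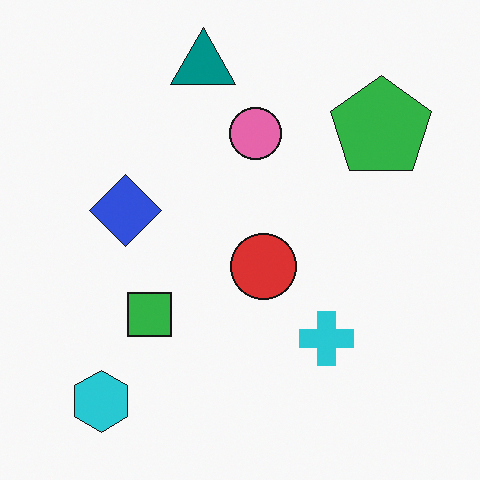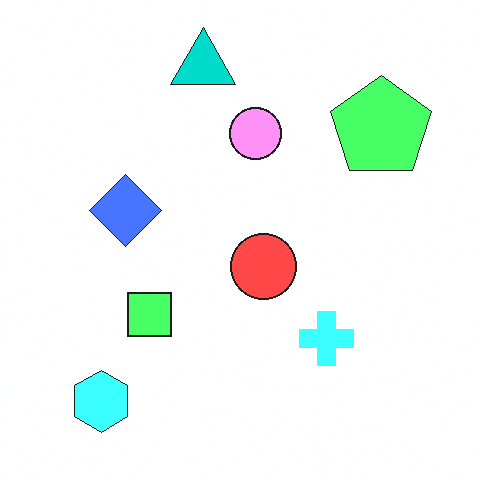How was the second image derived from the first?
The transformation is: brightened a lot.

Every pixel — background and shapes alike — is uniformly brightened.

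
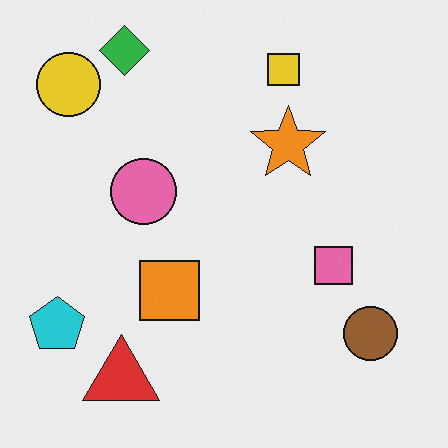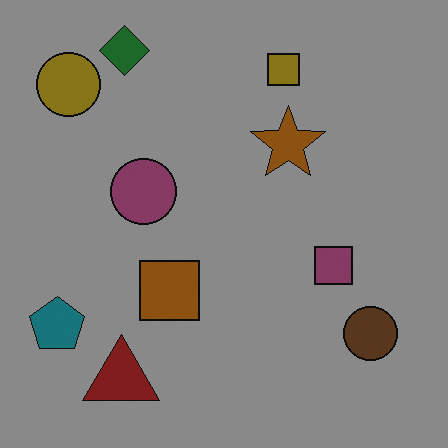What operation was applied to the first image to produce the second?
This is the original image noticeably darkened.

Every pixel — background and shapes alike — is uniformly darkened.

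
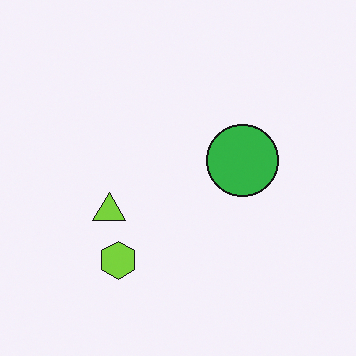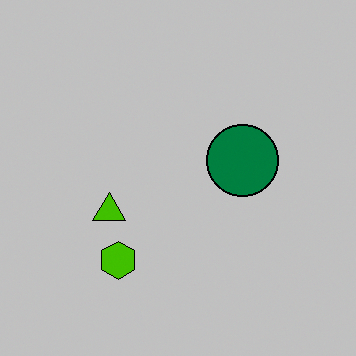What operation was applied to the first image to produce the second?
The transformation is: heavily posterized to just a handful of flat colors.

Each flat color has snapped to a coarser quantized level — most visibly, the near-white background has dropped to a flat grey.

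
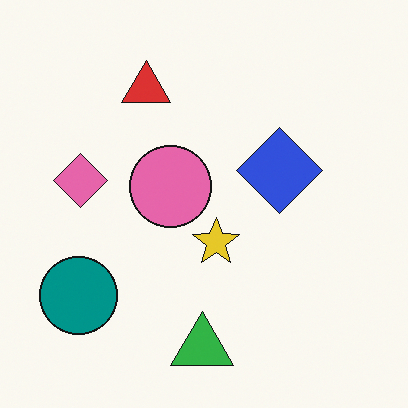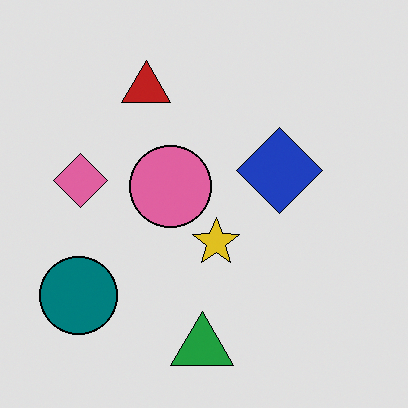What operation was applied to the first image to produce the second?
It was moderately posterized.

Each flat color has snapped to a coarser quantized level — most visibly, the near-white background has dropped to a flat grey.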